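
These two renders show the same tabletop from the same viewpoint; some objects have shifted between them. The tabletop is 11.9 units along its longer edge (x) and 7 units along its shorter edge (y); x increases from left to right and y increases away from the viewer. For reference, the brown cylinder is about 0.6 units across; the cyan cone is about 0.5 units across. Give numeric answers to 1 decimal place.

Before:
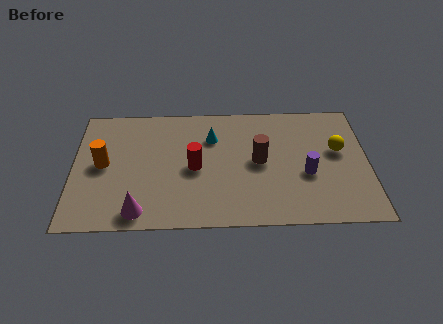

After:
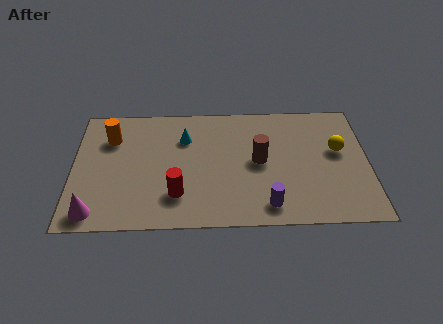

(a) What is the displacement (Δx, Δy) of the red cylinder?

(-0.7, -1.5)

From the two frames, the red cylinder sits at roughly (4.9, 3.3) before and (4.2, 1.8) after.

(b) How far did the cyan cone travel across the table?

1.1

The cyan cone was near (5.6, 5.0) before and (4.5, 5.0) after, so it travelled √(1.1² + 0.0²) ≈ 1.1 units.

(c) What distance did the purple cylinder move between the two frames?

2.3

The purple cylinder was near (9.4, 2.8) before and (7.8, 1.1) after, so it travelled √(1.6² + 1.7²) ≈ 2.3 units.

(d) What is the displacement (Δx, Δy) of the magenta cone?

(-1.8, 0.0)

From the two frames, the magenta cone sits at roughly (2.7, 0.9) before and (0.9, 0.9) after.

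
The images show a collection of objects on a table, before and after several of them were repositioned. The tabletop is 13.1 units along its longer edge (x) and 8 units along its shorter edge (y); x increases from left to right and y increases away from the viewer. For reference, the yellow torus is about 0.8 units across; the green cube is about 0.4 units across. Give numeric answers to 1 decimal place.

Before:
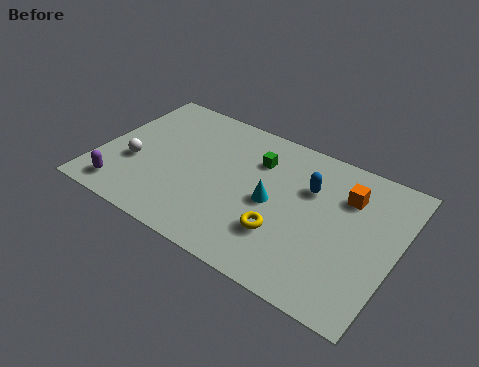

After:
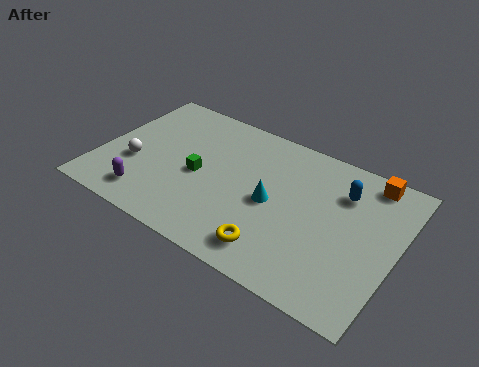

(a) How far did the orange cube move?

1.5

From (10.7, 5.8) to (11.5, 7.1), the orange cube covered √(0.8² + 1.3²) ≈ 1.5 units.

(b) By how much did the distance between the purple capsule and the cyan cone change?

-1.1

The distance was about 6.8 in the first image and 5.7 in the second, so they moved 1.1 units closer together.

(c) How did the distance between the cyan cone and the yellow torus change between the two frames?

+0.9

They were about 1.6 units apart before and 2.5 after — 0.9 units further apart.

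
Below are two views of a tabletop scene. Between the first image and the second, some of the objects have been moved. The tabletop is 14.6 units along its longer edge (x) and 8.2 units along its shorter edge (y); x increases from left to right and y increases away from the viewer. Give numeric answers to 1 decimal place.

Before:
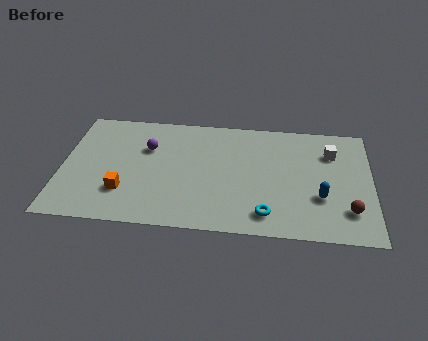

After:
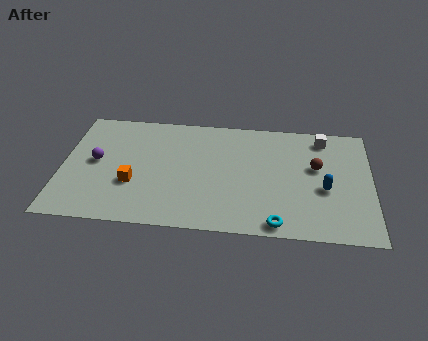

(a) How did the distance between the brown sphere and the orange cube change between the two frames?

-1.7

They were about 10.5 units apart before and 8.8 after — 1.7 units closer together.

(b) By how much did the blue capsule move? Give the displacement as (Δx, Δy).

(0.2, 0.6)

From the two frames, the blue capsule sits at roughly (12.2, 2.8) before and (12.4, 3.4) after.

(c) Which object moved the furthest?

the brown sphere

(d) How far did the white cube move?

1.1

From (12.7, 6.0) to (12.3, 7.0), the white cube covered √(0.4² + 1.0²) ≈ 1.1 units.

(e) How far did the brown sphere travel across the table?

3.3

The brown sphere was near (13.5, 2.0) before and (12.0, 4.9) after, so it travelled √(1.5² + 2.9²) ≈ 3.3 units.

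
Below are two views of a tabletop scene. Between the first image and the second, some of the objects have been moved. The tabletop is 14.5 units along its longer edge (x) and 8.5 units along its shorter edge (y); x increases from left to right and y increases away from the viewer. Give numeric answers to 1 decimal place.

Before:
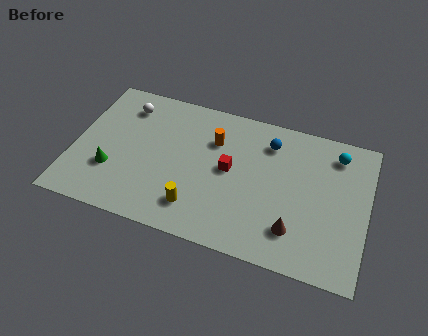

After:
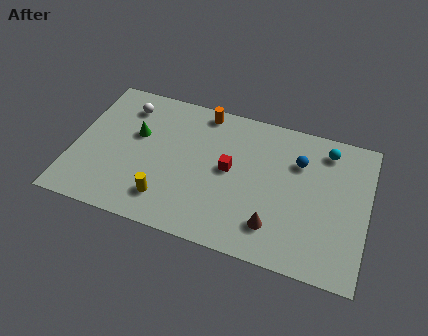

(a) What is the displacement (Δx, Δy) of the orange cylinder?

(-0.7, 1.6)

From the two frames, the orange cylinder sits at roughly (6.8, 6.0) before and (6.1, 7.6) after.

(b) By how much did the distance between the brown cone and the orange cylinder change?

+1.1

The distance was about 5.9 in the first image and 7.0 in the second, so they moved 1.1 units further apart.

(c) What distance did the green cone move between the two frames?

2.7

From (2.0, 2.7) to (3.0, 5.2), the green cone covered √(1.0² + 2.5²) ≈ 2.7 units.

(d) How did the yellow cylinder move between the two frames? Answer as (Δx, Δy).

(-1.5, 0.0)

The yellow cylinder started near (6.3, 1.8) and ended near (4.8, 1.8).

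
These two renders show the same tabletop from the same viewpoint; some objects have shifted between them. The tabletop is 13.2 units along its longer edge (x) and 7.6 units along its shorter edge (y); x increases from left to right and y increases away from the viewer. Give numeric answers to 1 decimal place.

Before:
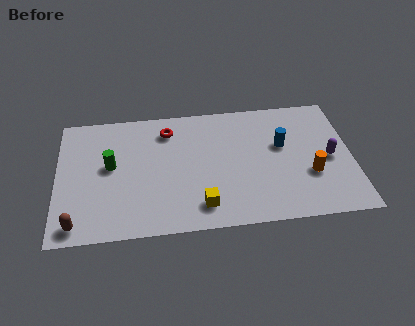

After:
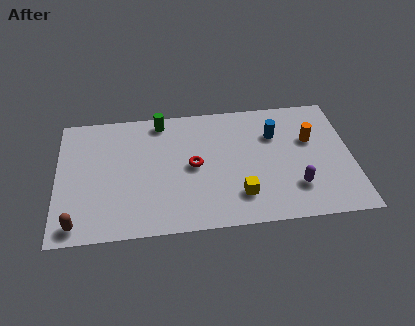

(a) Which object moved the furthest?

the green cylinder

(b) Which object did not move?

the brown capsule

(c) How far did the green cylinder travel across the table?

3.4

The green cylinder moved from about (2.4, 4.2) to (4.7, 6.7), a distance of √(2.3² + 2.5²) ≈ 3.4.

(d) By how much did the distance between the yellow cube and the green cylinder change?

+1.1

Before: roughly 4.9 units apart; after: 6.0. That's 1.1 units further apart.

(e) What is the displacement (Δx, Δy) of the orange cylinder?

(0.1, 2.1)

From the two frames, the orange cylinder sits at roughly (11.3, 2.7) before and (11.4, 4.8) after.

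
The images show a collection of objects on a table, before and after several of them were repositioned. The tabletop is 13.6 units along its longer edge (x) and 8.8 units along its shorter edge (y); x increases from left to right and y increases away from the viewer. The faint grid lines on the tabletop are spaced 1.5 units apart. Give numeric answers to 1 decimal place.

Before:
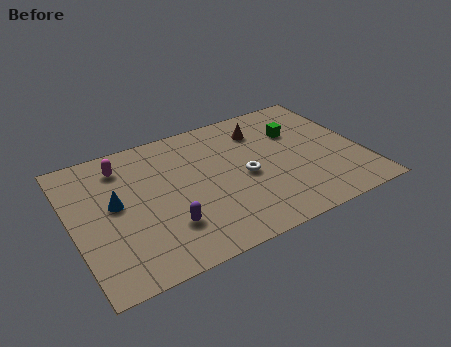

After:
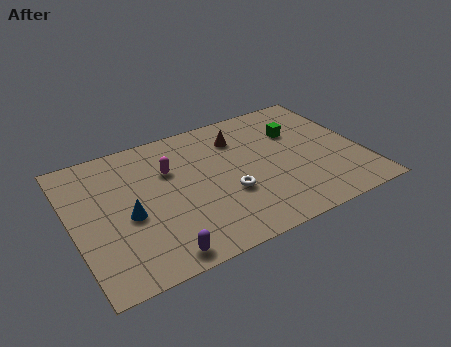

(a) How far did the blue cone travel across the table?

1.1

The blue cone moved from about (2.0, 4.8) to (2.5, 3.8), a distance of √(0.5² + 1.0²) ≈ 1.1.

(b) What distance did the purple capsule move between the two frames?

1.6

The purple capsule was near (4.1, 2.4) before and (3.5, 0.9) after, so it travelled √(0.6² + 1.5²) ≈ 1.6 units.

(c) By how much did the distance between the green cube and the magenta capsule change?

-2.2

They were about 8.3 units apart before and 6.1 after — 2.2 units closer together.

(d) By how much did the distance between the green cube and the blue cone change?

-0.3

The distance was about 8.9 in the first image and 8.6 in the second, so they moved 0.3 units closer together.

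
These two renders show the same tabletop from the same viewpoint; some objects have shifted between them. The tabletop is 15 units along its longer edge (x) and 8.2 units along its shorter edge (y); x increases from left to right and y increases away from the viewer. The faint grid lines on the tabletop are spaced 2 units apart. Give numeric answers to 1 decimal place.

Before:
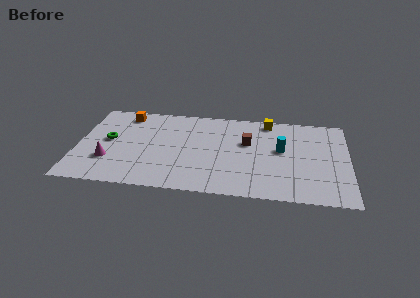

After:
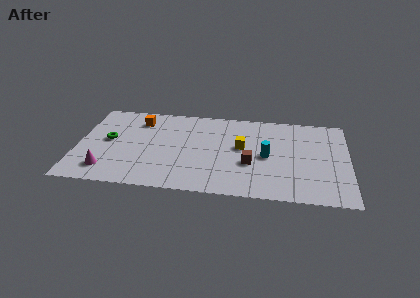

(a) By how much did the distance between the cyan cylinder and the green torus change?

-0.8

Before: roughly 9.6 units apart; after: 8.8. That's 0.8 units closer together.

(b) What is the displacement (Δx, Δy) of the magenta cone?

(-0.1, -0.9)

The magenta cone was at about (1.8, 2.5) and moved to about (1.7, 1.6).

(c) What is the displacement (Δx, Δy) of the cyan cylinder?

(-0.8, -0.7)

The cyan cylinder started near (11.3, 4.6) and ended near (10.5, 3.9).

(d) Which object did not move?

the green torus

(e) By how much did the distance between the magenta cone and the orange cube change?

+0.6

They were about 4.6 units apart before and 5.2 after — 0.6 units further apart.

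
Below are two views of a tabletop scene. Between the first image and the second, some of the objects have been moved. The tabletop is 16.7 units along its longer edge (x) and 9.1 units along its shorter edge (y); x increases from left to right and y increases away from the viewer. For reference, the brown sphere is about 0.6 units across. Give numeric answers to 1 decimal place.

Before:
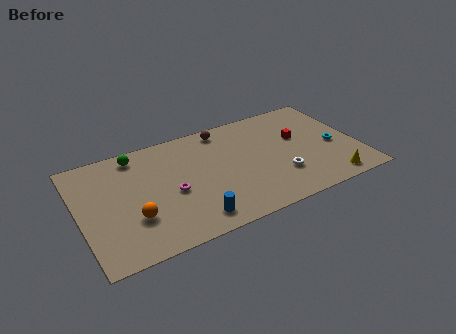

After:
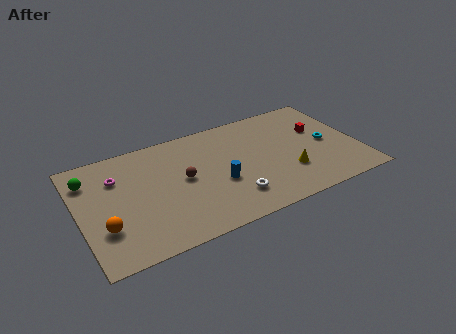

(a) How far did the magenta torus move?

3.9

From (5.4, 4.0) to (2.4, 6.5), the magenta torus covered √(3.0² + 2.5²) ≈ 3.9 units.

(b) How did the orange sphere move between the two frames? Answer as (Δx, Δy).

(-1.7, -0.1)

The orange sphere was at about (3.0, 2.9) and moved to about (1.3, 2.8).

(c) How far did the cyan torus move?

0.6

The cyan torus moved from about (15.3, 4.0) to (14.9, 4.4), a distance of √(0.4² + 0.4²) ≈ 0.6.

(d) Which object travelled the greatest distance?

the brown sphere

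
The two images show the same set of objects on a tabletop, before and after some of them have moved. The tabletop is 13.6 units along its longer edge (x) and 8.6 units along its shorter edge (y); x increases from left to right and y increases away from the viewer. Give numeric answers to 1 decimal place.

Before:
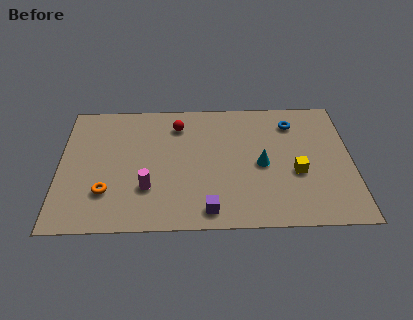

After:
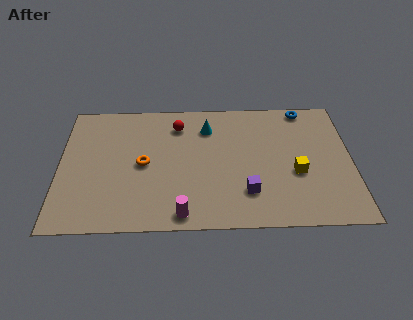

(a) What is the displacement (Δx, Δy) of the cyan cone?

(-2.5, 2.6)

The cyan cone was at about (9.4, 4.0) and moved to about (6.9, 6.6).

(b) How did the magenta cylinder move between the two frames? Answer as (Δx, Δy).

(1.6, -1.7)

The magenta cylinder started near (4.1, 2.6) and ended near (5.7, 0.9).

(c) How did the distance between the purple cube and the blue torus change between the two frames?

-0.7

They were about 7.0 units apart before and 6.3 after — 0.7 units closer together.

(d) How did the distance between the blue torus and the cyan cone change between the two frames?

+1.6

Before: roughly 3.2 units apart; after: 4.8. That's 1.6 units further apart.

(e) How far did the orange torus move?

2.5

The orange torus was near (2.2, 2.4) before and (3.9, 4.2) after, so it travelled √(1.7² + 1.8²) ≈ 2.5 units.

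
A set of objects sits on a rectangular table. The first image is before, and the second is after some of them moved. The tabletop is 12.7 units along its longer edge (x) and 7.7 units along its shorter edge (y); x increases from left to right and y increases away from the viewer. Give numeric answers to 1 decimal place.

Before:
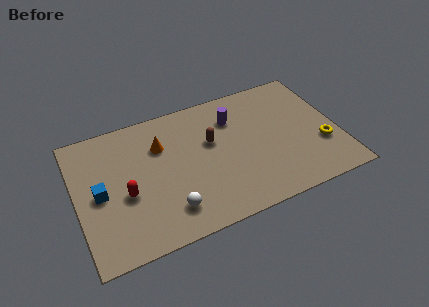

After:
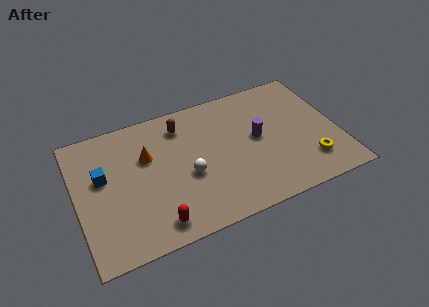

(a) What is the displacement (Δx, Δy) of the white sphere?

(1.1, 1.6)

The white sphere was at about (4.2, 1.6) and moved to about (5.3, 3.2).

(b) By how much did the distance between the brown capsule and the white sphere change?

-0.9

They were about 3.9 units apart before and 3.0 after — 0.9 units closer together.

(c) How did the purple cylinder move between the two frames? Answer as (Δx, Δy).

(1.0, -1.6)

The purple cylinder was at about (7.8, 5.7) and moved to about (8.8, 4.1).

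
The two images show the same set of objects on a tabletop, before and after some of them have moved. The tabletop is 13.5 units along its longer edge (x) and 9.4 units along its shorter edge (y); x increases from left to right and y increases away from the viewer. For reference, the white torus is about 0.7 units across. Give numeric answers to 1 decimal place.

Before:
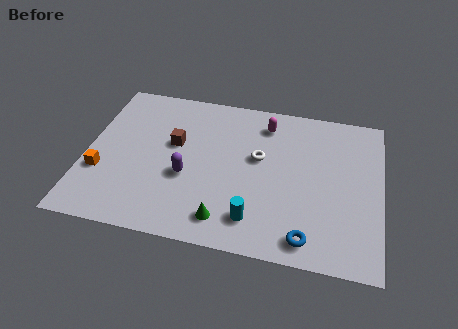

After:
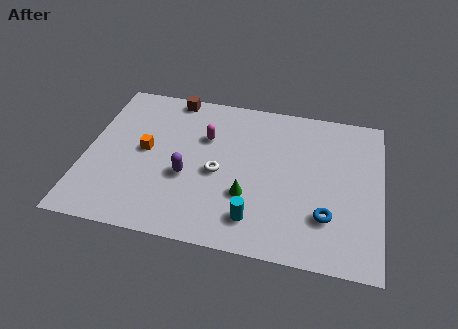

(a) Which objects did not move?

the cyan cylinder and the purple capsule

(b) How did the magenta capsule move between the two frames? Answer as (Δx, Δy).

(-2.7, -1.4)

The magenta capsule was at about (8.1, 7.7) and moved to about (5.4, 6.3).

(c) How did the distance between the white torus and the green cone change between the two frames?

-2.4

Before: roughly 4.2 units apart; after: 1.8. That's 2.4 units closer together.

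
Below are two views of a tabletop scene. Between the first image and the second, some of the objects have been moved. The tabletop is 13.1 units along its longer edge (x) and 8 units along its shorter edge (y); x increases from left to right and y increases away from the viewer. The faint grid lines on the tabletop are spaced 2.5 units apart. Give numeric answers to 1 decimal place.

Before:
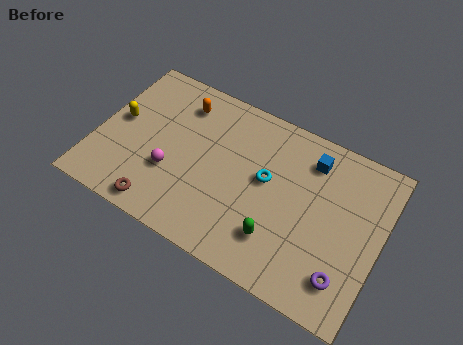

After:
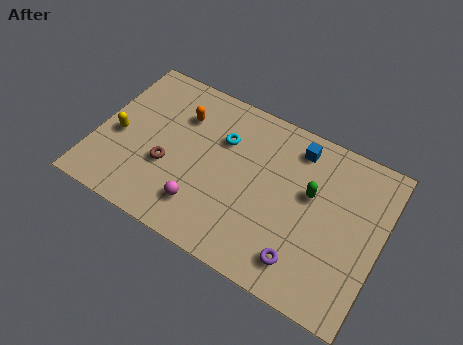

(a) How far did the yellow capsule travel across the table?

0.8

From (0.9, 4.3) to (1.0, 3.5), the yellow capsule covered √(0.1² + 0.8²) ≈ 0.8 units.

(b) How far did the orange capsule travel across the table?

0.6

The orange capsule was near (3.5, 6.4) before and (3.6, 5.8) after, so it travelled √(0.1² + 0.6²) ≈ 0.6 units.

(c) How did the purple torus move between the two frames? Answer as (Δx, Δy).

(-1.9, -0.2)

The purple torus started near (11.8, 1.7) and ended near (9.9, 1.5).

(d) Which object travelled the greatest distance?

the green capsule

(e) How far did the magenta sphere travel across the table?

1.9

From (3.6, 2.8) to (5.2, 1.8), the magenta sphere covered √(1.6² + 1.0²) ≈ 1.9 units.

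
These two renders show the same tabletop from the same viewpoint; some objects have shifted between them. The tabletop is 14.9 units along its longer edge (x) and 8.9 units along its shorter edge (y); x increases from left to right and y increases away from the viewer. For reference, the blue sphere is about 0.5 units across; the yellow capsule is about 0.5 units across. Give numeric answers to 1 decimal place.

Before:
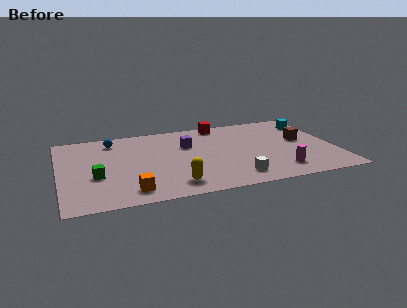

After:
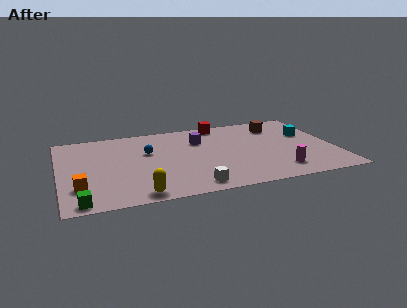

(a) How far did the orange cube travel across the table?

2.8

From (3.6, 1.4) to (1.0, 2.4), the orange cube covered √(2.6² + 1.0²) ≈ 2.8 units.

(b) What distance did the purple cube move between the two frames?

0.8

From (7.0, 5.9) to (7.7, 6.3), the purple cube covered √(0.7² + 0.4²) ≈ 0.8 units.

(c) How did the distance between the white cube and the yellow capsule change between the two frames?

-0.4

The distance was about 3.3 in the first image and 2.9 in the second, so they moved 0.4 units closer together.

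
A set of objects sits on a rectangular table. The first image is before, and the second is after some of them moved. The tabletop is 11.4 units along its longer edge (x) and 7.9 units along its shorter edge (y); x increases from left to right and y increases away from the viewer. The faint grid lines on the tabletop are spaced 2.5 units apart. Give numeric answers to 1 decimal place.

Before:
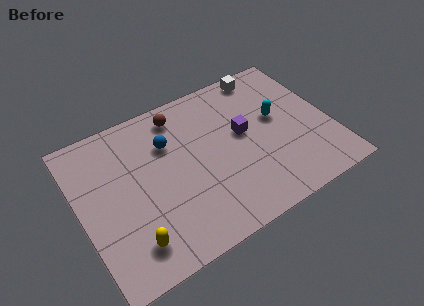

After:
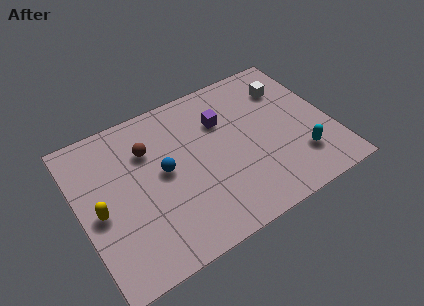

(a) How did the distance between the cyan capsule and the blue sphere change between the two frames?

+1.3

The distance was about 5.0 in the first image and 6.3 in the second, so they moved 1.3 units further apart.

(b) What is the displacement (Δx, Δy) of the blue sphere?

(-0.4, -1.3)

The blue sphere started near (4.2, 5.5) and ended near (3.8, 4.2).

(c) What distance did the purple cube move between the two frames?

1.4

From (7.5, 4.4) to (6.7, 5.5), the purple cube covered √(0.8² + 1.1²) ≈ 1.4 units.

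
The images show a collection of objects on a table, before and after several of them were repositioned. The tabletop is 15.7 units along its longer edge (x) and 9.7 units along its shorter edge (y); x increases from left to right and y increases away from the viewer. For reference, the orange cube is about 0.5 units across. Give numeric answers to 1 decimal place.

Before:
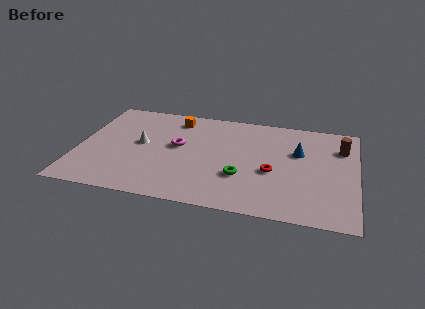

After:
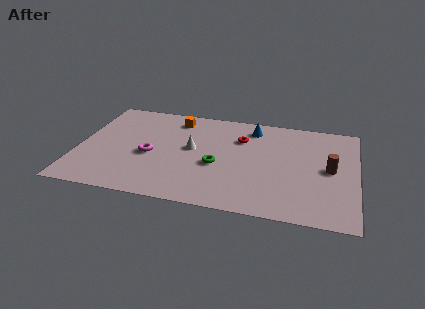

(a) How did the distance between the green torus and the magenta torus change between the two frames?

-0.5

They were about 4.3 units apart before and 3.8 after — 0.5 units closer together.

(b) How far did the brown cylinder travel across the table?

2.3

The brown cylinder was near (14.8, 7.1) before and (14.2, 4.9) after, so it travelled √(0.6² + 2.2²) ≈ 2.3 units.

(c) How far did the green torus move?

1.6

The green torus moved from about (9.3, 3.2) to (7.9, 4.0), a distance of √(1.4² + 0.8²) ≈ 1.6.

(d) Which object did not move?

the orange cube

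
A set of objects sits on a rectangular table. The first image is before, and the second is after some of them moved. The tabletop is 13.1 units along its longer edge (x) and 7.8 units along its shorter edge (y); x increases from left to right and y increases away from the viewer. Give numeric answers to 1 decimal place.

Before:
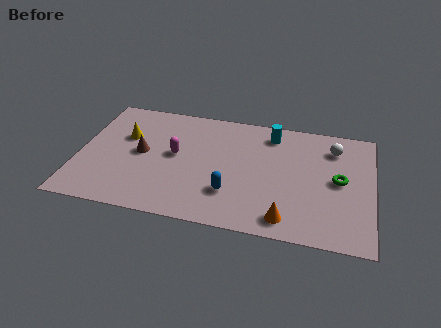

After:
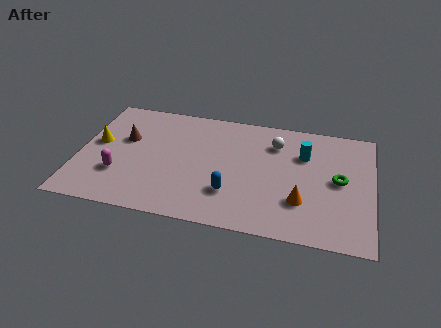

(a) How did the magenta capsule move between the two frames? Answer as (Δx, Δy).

(-2.4, -1.8)

The magenta capsule started near (4.3, 4.2) and ended near (1.9, 2.4).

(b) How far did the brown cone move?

1.1

The brown cone was near (2.8, 4.0) before and (2.0, 4.8) after, so it travelled √(0.8² + 0.8²) ≈ 1.1 units.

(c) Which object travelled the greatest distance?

the magenta capsule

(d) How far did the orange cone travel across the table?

1.3

The orange cone was near (9.4, 1.1) before and (10.0, 2.3) after, so it travelled √(0.6² + 1.2²) ≈ 1.3 units.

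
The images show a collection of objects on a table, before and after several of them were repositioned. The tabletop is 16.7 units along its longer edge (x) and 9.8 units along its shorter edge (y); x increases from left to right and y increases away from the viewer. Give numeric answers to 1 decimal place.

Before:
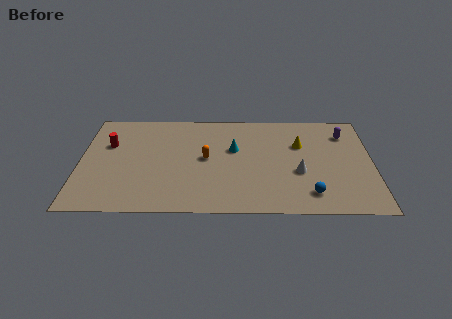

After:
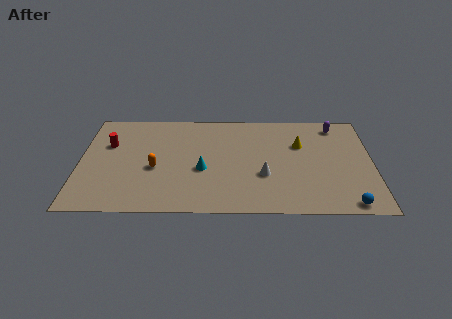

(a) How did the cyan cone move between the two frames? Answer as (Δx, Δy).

(-1.8, -2.0)

The cyan cone started near (8.8, 6.0) and ended near (7.0, 4.0).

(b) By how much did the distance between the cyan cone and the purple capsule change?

+2.3

Before: roughly 6.6 units apart; after: 8.9. That's 2.3 units further apart.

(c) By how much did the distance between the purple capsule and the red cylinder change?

-0.4

The distance was about 13.7 in the first image and 13.3 in the second, so they moved 0.4 units closer together.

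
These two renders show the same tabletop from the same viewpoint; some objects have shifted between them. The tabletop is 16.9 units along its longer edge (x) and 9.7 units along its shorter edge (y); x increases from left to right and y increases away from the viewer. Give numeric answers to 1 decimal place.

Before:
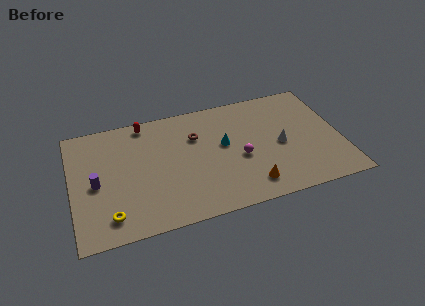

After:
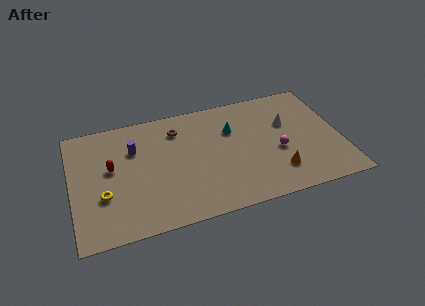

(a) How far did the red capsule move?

3.9

From (4.8, 8.7) to (2.5, 5.5), the red capsule covered √(2.3² + 3.2²) ≈ 3.9 units.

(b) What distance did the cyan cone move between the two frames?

1.3

The cyan cone moved from about (9.6, 5.5) to (10.2, 6.6), a distance of √(0.6² + 1.1²) ≈ 1.3.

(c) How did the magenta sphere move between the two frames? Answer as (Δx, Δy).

(2.4, -0.1)

The magenta sphere started near (10.5, 4.1) and ended near (12.9, 4.0).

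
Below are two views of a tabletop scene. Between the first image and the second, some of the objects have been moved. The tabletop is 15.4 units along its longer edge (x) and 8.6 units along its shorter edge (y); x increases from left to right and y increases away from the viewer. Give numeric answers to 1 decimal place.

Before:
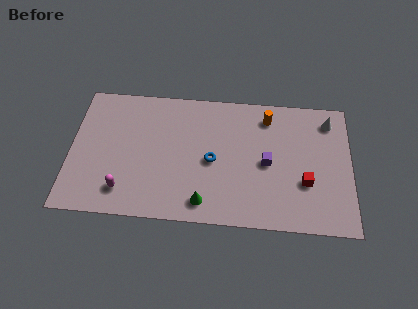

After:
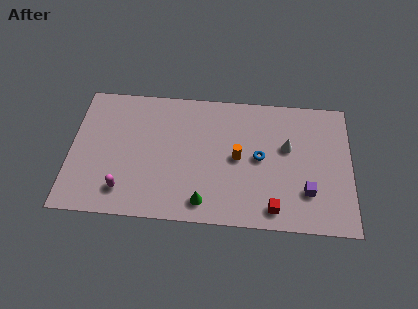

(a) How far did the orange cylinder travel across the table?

3.2

The orange cylinder moved from about (10.8, 7.1) to (9.2, 4.3), a distance of √(1.6² + 2.8²) ≈ 3.2.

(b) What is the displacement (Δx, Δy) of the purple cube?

(2.2, -1.7)

The purple cube was at about (10.8, 4.1) and moved to about (13.0, 2.4).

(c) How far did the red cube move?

2.5

The red cube was near (12.9, 3.0) before and (11.2, 1.2) after, so it travelled √(1.7² + 1.8²) ≈ 2.5 units.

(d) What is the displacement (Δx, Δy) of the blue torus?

(2.6, 0.4)

From the two frames, the blue torus sits at roughly (7.8, 4.0) before and (10.4, 4.4) after.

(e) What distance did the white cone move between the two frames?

3.0

The white cone moved from about (14.2, 7.1) to (11.9, 5.2), a distance of √(2.3² + 1.9²) ≈ 3.0.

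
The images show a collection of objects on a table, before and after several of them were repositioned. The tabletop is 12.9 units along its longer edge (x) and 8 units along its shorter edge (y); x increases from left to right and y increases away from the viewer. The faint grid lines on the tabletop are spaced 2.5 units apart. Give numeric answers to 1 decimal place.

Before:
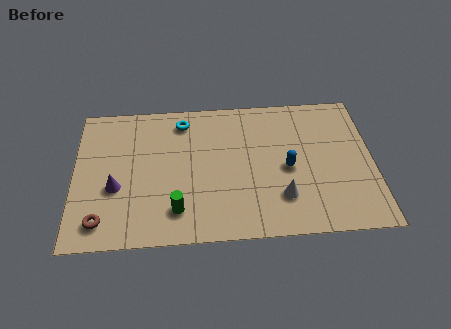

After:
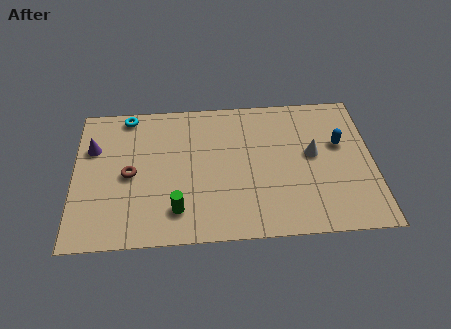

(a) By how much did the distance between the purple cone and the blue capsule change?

+3.3

Before: roughly 7.4 units apart; after: 10.7. That's 3.3 units further apart.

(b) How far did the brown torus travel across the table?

2.8

The brown torus was near (1.2, 1.3) before and (2.4, 3.8) after, so it travelled √(1.2² + 2.5²) ≈ 2.8 units.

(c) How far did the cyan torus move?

2.5

From (4.7, 6.7) to (2.3, 7.2), the cyan torus covered √(2.4² + 0.5²) ≈ 2.5 units.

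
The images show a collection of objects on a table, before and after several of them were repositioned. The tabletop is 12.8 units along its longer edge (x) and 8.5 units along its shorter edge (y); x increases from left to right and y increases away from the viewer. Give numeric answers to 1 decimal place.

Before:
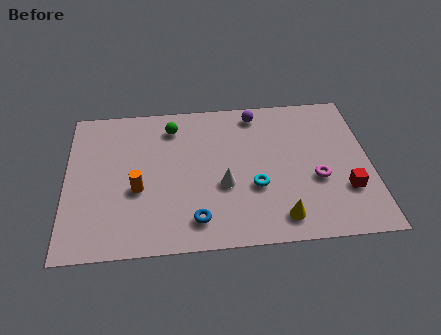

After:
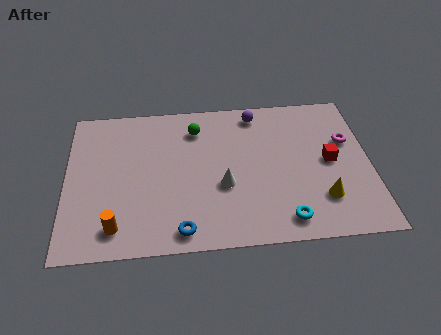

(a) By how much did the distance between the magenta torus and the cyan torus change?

+2.4

Before: roughly 2.6 units apart; after: 5.0. That's 2.4 units further apart.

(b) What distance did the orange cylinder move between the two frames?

2.2

The orange cylinder was near (3.0, 3.4) before and (2.1, 1.4) after, so it travelled √(0.9² + 2.0²) ≈ 2.2 units.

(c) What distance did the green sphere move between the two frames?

1.0

The green sphere was near (4.5, 6.9) before and (5.5, 6.7) after, so it travelled √(1.0² + 0.2²) ≈ 1.0 units.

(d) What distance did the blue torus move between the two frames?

0.8

The blue torus was near (5.4, 1.5) before and (4.8, 1.0) after, so it travelled √(0.6² + 0.5²) ≈ 0.8 units.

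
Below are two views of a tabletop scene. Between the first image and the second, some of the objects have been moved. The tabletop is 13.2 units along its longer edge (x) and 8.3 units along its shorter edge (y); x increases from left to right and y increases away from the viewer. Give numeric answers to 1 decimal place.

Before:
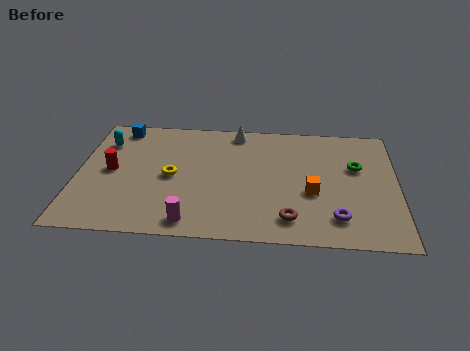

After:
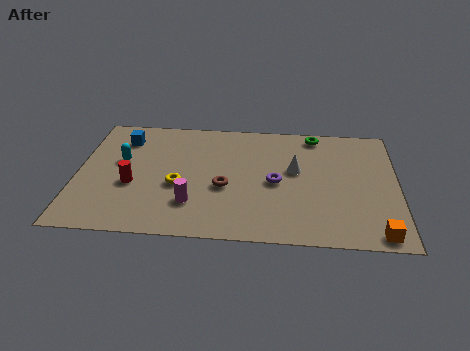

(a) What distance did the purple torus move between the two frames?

3.3

From (10.7, 1.7) to (8.2, 3.9), the purple torus covered √(2.5² + 2.2²) ≈ 3.3 units.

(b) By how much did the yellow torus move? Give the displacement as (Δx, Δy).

(0.3, -0.6)

From the two frames, the yellow torus sits at roughly (3.9, 4.0) before and (4.2, 3.4) after.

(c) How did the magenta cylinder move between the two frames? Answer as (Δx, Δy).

(0.0, 1.2)

The magenta cylinder started near (4.8, 1.0) and ended near (4.8, 2.2).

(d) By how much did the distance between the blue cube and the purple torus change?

-3.8

Before: roughly 10.7 units apart; after: 6.9. That's 3.8 units closer together.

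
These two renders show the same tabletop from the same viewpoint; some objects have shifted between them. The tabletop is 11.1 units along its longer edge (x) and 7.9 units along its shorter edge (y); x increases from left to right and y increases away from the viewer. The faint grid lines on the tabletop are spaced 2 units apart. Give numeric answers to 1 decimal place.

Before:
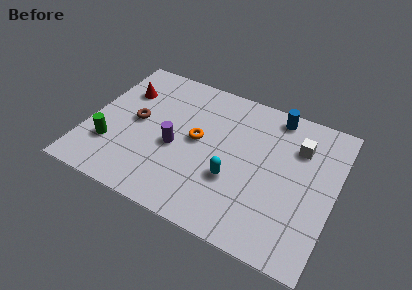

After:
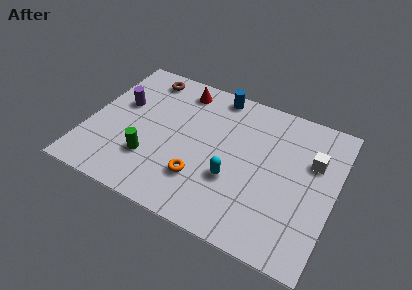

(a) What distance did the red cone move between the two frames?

2.7

The red cone was near (1.3, 5.6) before and (3.8, 6.7) after, so it travelled √(2.5² + 1.1²) ≈ 2.7 units.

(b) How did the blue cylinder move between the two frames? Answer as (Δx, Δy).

(-2.7, 0.1)

The blue cylinder started near (8.1, 7.0) and ended near (5.4, 7.1).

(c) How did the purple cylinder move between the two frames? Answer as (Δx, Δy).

(-2.7, 1.4)

From the two frames, the purple cylinder sits at roughly (4.0, 3.4) before and (1.3, 4.8) after.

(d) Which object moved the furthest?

the purple cylinder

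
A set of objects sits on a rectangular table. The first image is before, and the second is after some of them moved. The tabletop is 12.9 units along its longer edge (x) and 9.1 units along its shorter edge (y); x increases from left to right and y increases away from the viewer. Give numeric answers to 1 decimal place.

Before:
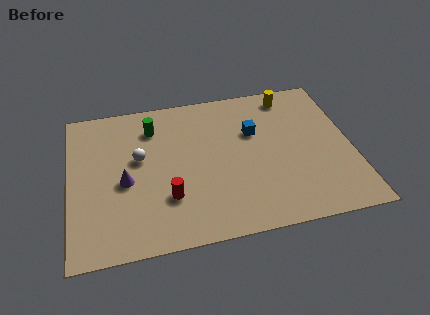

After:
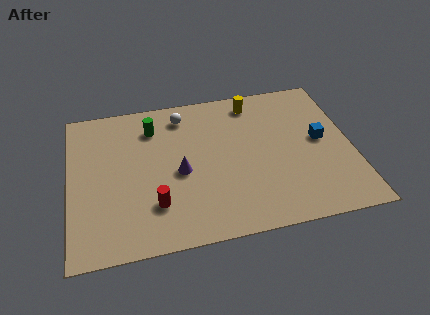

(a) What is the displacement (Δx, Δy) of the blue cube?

(3.0, -1.1)

The blue cube started near (8.5, 5.9) and ended near (11.5, 4.8).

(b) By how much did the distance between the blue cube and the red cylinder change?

+2.9

They were about 5.2 units apart before and 8.1 after — 2.9 units further apart.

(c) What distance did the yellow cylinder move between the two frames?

1.7

From (10.3, 7.9) to (8.6, 7.8), the yellow cylinder covered √(1.7² + 0.1²) ≈ 1.7 units.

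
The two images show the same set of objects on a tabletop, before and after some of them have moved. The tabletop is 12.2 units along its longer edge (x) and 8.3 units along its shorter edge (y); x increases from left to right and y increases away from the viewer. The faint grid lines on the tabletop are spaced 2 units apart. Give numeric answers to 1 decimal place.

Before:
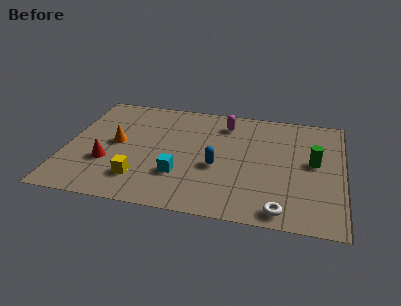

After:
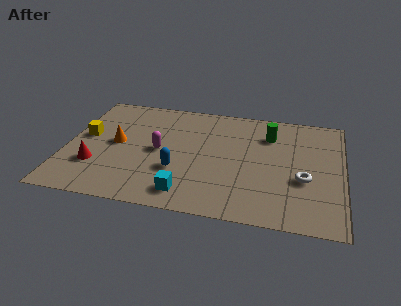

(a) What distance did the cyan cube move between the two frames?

1.3

From (5.1, 2.5) to (5.5, 1.3), the cyan cube covered √(0.4² + 1.2²) ≈ 1.3 units.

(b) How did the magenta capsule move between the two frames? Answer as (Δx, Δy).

(-2.8, -2.6)

From the two frames, the magenta capsule sits at roughly (6.9, 6.7) before and (4.1, 4.1) after.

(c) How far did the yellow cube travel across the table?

3.7

The yellow cube was near (3.4, 1.9) before and (0.8, 4.6) after, so it travelled √(2.6² + 2.7²) ≈ 3.7 units.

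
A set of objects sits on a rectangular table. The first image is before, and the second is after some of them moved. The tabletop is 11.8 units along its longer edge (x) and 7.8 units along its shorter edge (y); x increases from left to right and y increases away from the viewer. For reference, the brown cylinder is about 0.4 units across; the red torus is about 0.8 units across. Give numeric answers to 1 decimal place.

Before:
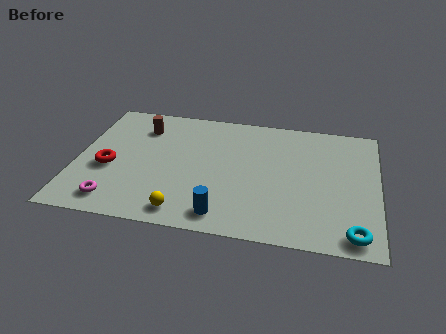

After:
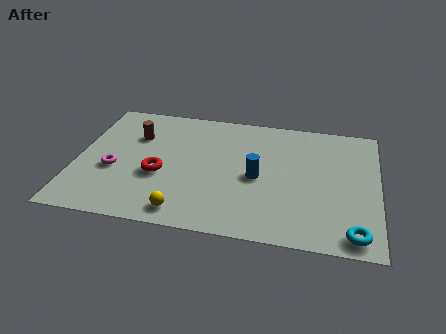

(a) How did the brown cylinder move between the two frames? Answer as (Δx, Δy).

(-0.2, -0.6)

The brown cylinder was at about (2.4, 6.0) and moved to about (2.2, 5.4).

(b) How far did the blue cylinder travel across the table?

2.8

From (5.9, 1.1) to (7.1, 3.6), the blue cylinder covered √(1.2² + 2.5²) ≈ 2.8 units.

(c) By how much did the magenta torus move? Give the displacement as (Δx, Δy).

(-0.2, 1.9)

The magenta torus was at about (1.7, 1.2) and moved to about (1.5, 3.1).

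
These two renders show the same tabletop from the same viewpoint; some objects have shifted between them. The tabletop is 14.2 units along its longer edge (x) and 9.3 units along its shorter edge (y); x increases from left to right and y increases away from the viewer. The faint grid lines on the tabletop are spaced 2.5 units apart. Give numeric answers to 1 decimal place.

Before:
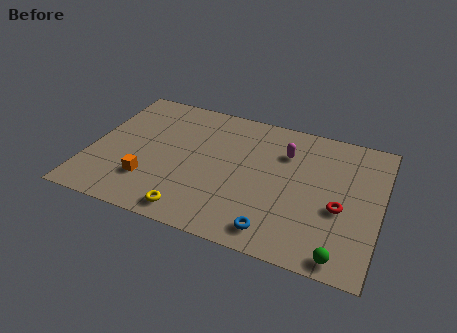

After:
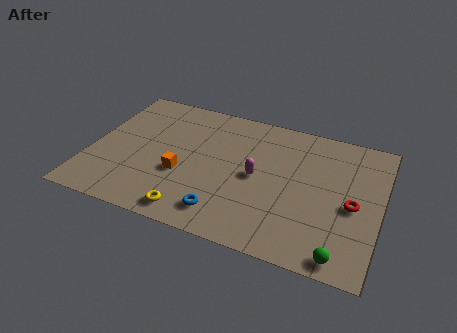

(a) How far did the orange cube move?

1.8

The orange cube moved from about (3.1, 2.5) to (4.6, 3.5), a distance of √(1.5² + 1.0²) ≈ 1.8.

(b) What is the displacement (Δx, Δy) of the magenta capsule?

(-1.2, -2.1)

The magenta capsule was at about (9.4, 6.7) and moved to about (8.2, 4.6).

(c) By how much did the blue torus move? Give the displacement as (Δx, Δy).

(-2.5, 0.3)

The blue torus was at about (9.4, 1.3) and moved to about (6.9, 1.6).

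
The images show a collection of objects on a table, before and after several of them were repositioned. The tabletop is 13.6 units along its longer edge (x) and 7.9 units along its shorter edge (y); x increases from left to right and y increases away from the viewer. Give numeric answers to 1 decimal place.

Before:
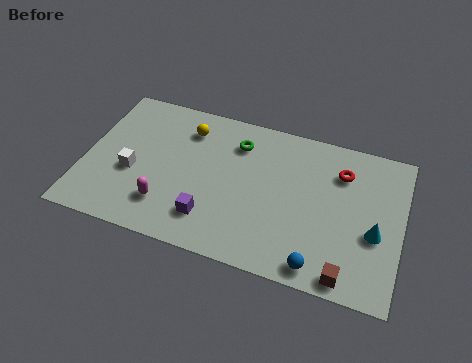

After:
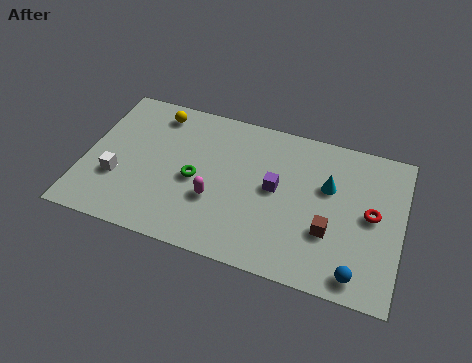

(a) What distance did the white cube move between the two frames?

0.8

From (2.1, 3.2) to (1.5, 2.7), the white cube covered √(0.6² + 0.5²) ≈ 0.8 units.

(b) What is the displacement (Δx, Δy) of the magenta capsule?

(2.0, 0.9)

The magenta capsule was at about (3.7, 1.9) and moved to about (5.7, 2.8).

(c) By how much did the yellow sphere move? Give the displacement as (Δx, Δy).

(-1.4, 0.5)

The yellow sphere started near (4.2, 6.2) and ended near (2.8, 6.7).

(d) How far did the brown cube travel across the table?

2.1

From (11.5, 0.8) to (10.6, 2.7), the brown cube covered √(0.9² + 1.9²) ≈ 2.1 units.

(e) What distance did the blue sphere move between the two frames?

1.6

The blue sphere moved from about (10.3, 0.9) to (11.9, 1.0), a distance of √(1.6² + 0.1²) ≈ 1.6.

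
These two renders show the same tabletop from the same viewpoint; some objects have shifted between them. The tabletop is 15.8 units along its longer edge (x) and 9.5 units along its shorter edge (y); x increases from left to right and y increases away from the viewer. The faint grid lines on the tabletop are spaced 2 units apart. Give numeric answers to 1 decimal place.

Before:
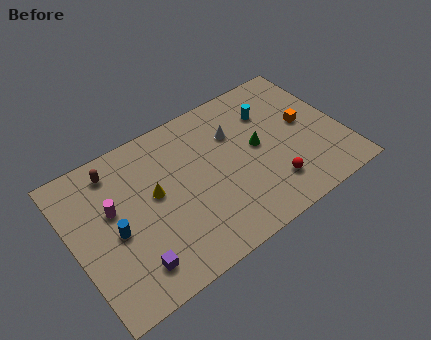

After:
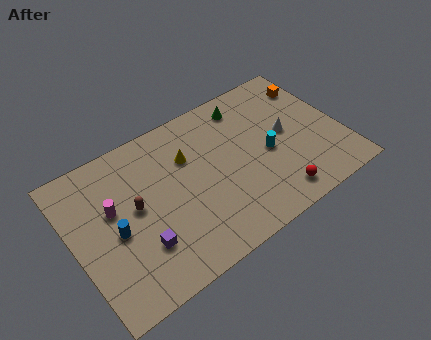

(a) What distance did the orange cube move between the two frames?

2.5

From (13.8, 5.1) to (14.8, 7.4), the orange cube covered √(1.0² + 2.3²) ≈ 2.5 units.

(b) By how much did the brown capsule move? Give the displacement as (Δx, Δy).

(0.7, -2.9)

From the two frames, the brown capsule sits at roughly (2.9, 8.0) before and (3.6, 5.1) after.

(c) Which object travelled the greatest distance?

the white cone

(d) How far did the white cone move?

3.3

The white cone moved from about (9.8, 6.6) to (12.7, 5.0), a distance of √(2.9² + 1.6²) ≈ 3.3.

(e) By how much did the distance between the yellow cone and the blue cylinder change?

+2.5

Before: roughly 2.7 units apart; after: 5.2. That's 2.5 units further apart.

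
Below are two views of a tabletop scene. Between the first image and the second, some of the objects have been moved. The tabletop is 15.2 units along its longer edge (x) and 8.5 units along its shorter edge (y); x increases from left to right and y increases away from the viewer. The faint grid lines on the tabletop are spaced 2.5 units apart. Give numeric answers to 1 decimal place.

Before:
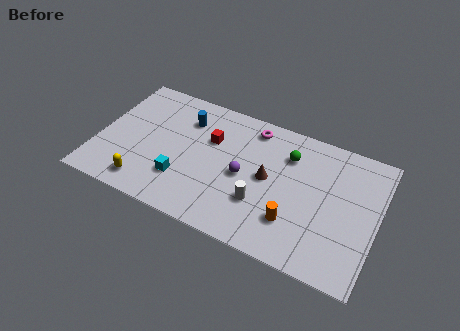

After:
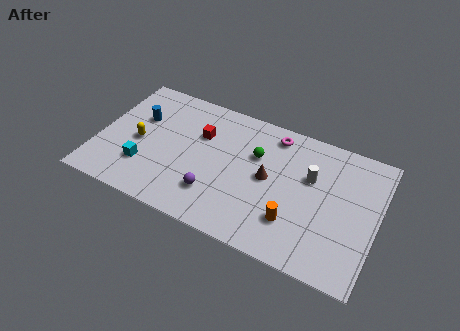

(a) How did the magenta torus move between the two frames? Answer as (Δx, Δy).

(1.2, 0.0)

The magenta torus started near (8.1, 7.3) and ended near (9.3, 7.3).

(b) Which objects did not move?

the brown cone and the orange cylinder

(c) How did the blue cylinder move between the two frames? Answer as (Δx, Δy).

(-2.5, -0.9)

The blue cylinder was at about (4.5, 6.4) and moved to about (2.0, 5.5).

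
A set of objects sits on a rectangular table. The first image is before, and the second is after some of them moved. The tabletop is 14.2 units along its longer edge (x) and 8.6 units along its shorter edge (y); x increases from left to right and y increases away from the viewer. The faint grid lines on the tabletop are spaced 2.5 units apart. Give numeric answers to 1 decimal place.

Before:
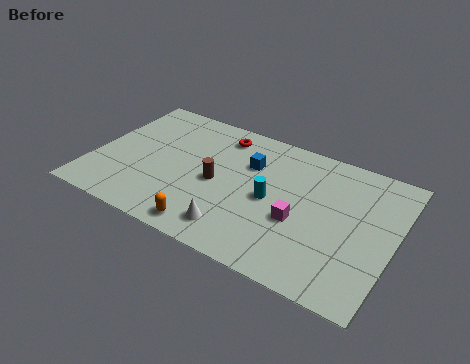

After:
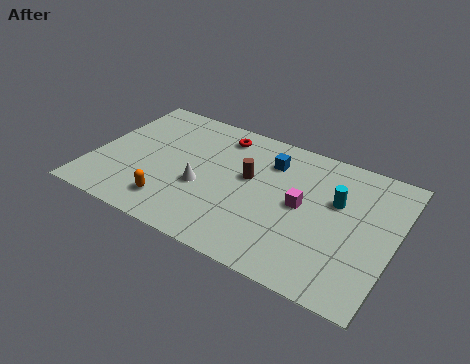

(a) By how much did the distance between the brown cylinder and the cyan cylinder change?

+1.5

The distance was about 2.6 in the first image and 4.1 in the second, so they moved 1.5 units further apart.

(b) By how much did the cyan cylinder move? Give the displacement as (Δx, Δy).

(2.9, 1.3)

The cyan cylinder was at about (8.5, 4.1) and moved to about (11.4, 5.4).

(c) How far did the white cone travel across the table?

2.7

The white cone was near (7.2, 1.5) before and (5.3, 3.4) after, so it travelled √(1.9² + 1.9²) ≈ 2.7 units.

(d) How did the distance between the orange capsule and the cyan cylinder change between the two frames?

+4.2

The distance was about 4.0 in the first image and 8.2 in the second, so they moved 4.2 units further apart.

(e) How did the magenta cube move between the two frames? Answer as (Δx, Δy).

(0.0, 1.0)

The magenta cube started near (9.9, 3.4) and ended near (9.9, 4.4).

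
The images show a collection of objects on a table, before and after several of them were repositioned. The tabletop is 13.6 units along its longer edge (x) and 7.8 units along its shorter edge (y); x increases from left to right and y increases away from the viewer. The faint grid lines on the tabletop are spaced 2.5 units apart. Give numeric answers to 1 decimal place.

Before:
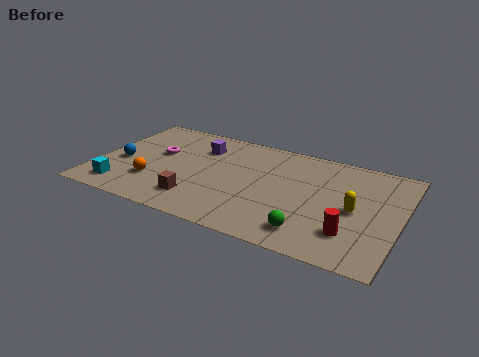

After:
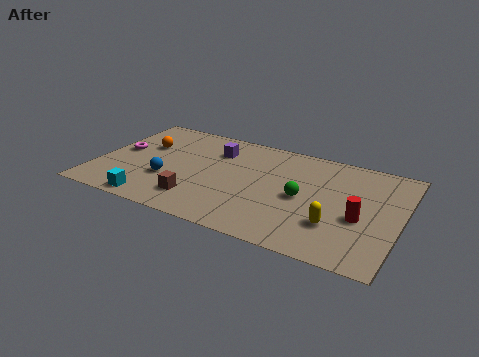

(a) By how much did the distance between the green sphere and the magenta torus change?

+0.4

They were about 8.0 units apart before and 8.4 after — 0.4 units further apart.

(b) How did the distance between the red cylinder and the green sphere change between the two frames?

+0.8

The distance was about 1.8 in the first image and 2.6 in the second, so they moved 0.8 units further apart.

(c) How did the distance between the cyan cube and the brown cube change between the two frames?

-1.3

The distance was about 3.4 in the first image and 2.1 in the second, so they moved 1.3 units closer together.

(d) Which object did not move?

the brown cube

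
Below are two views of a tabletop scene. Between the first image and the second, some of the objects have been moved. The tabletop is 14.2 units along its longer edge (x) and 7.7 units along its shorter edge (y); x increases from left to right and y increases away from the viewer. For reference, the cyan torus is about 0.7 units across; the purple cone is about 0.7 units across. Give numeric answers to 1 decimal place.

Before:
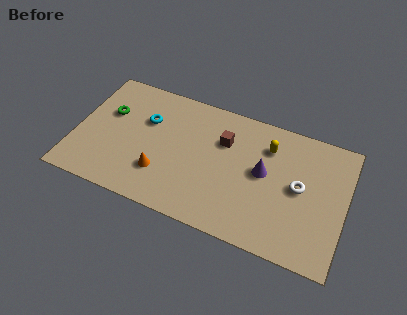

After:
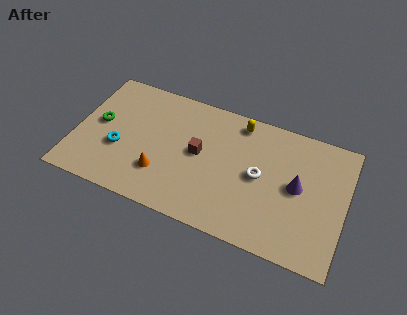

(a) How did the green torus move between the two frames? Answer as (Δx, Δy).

(-0.4, -0.8)

The green torus started near (1.6, 4.9) and ended near (1.2, 4.1).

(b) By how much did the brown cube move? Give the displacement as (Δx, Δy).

(-1.2, -1.2)

The brown cube started near (7.7, 5.3) and ended near (6.5, 4.1).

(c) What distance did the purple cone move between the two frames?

1.8

The purple cone was near (9.9, 4.2) before and (11.7, 4.0) after, so it travelled √(1.8² + 0.2²) ≈ 1.8 units.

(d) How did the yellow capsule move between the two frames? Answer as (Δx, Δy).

(-1.6, 0.9)

From the two frames, the yellow capsule sits at roughly (10.0, 5.8) before and (8.4, 6.7) after.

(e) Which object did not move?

the orange cone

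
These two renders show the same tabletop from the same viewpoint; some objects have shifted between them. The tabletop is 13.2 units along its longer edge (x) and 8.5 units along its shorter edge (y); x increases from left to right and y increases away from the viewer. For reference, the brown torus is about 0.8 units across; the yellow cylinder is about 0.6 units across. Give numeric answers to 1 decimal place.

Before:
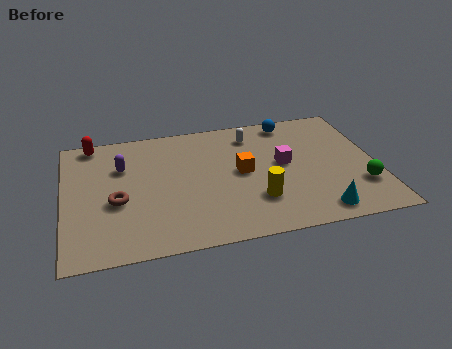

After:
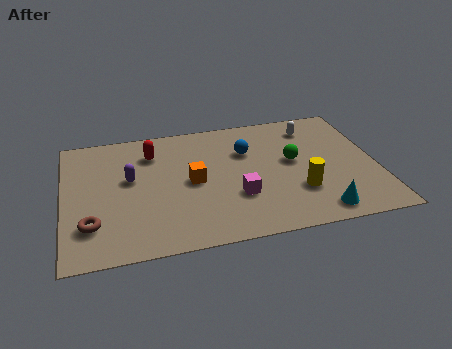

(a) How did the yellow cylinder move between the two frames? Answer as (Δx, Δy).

(1.8, 0.2)

From the two frames, the yellow cylinder sits at roughly (8.0, 2.4) before and (9.8, 2.6) after.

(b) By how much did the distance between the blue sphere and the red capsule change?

-4.4

The distance was about 8.5 in the first image and 4.1 in the second, so they moved 4.4 units closer together.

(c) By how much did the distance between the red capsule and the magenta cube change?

-3.6

They were about 8.6 units apart before and 5.0 after — 3.6 units closer together.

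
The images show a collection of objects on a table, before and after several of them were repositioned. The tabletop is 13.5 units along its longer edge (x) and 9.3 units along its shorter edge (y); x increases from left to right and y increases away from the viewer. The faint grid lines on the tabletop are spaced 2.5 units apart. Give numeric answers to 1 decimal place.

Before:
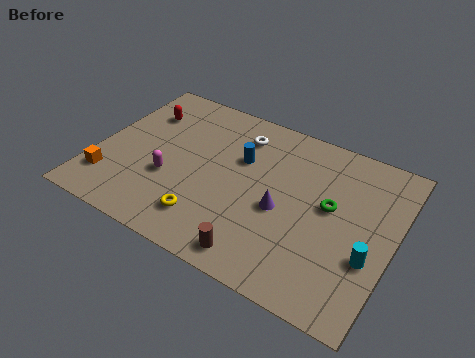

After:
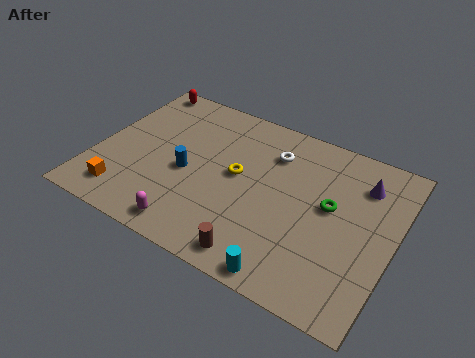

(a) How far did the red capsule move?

1.8

From (1.6, 6.8) to (1.1, 8.5), the red capsule covered √(0.5² + 1.7²) ≈ 1.8 units.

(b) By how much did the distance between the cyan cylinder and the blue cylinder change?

-0.6

The distance was about 6.8 in the first image and 6.2 in the second, so they moved 0.6 units closer together.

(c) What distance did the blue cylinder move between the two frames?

2.9

The blue cylinder moved from about (6.4, 6.0) to (4.2, 4.1), a distance of √(2.2² + 1.9²) ≈ 2.9.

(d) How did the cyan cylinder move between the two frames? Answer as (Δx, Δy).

(-3.2, -2.5)

The cyan cylinder started near (12.6, 3.3) and ended near (9.4, 0.8).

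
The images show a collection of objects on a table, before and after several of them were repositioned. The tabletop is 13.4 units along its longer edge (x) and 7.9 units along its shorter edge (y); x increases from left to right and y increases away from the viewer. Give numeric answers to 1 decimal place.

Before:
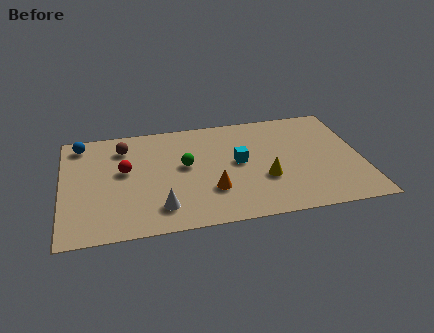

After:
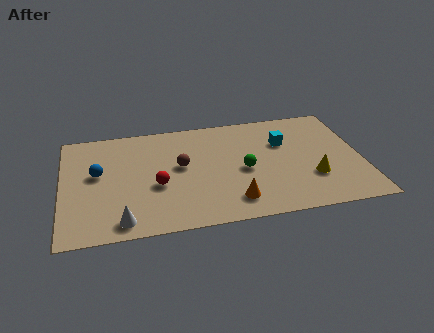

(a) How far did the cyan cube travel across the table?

2.4

The cyan cube was near (7.9, 4.2) before and (10.0, 5.3) after, so it travelled √(2.1² + 1.1²) ≈ 2.4 units.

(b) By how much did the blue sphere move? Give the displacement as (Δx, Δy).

(0.7, -2.3)

From the two frames, the blue sphere sits at roughly (0.9, 6.8) before and (1.6, 4.5) after.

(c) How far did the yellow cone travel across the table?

2.1

From (9.0, 2.8) to (11.1, 2.5), the yellow cone covered √(2.1² + 0.3²) ≈ 2.1 units.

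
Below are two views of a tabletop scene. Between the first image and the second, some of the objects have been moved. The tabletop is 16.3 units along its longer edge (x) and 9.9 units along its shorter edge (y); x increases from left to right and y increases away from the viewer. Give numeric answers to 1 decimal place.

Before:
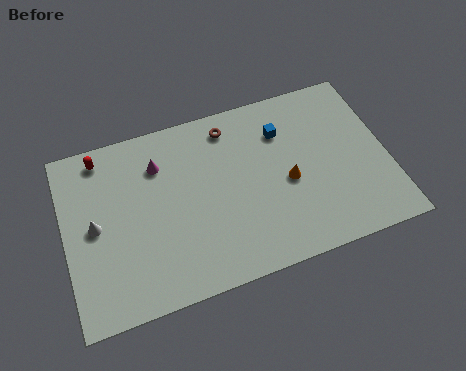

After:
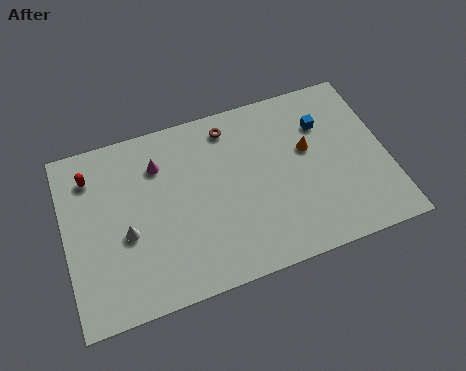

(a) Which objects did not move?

the brown torus and the magenta cone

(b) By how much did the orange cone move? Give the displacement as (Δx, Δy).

(1.2, 1.5)

The orange cone started near (11.2, 4.4) and ended near (12.4, 5.9).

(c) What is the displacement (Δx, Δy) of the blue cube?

(2.1, -0.2)

From the two frames, the blue cube sits at roughly (11.2, 7.3) before and (13.3, 7.1) after.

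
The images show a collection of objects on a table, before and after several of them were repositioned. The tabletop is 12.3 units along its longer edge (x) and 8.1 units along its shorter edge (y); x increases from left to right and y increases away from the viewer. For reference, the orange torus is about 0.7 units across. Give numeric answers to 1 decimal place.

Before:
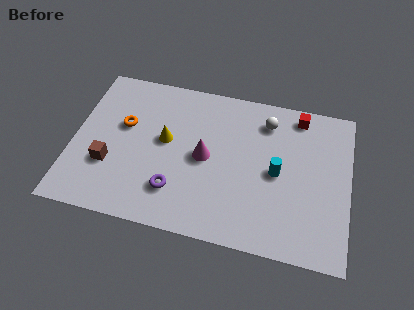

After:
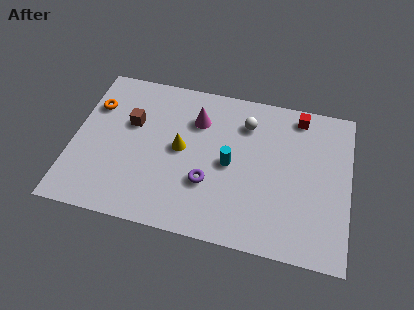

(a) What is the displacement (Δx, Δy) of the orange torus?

(-1.4, 0.8)

The orange torus was at about (2.2, 4.9) and moved to about (0.8, 5.7).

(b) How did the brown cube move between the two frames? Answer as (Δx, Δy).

(0.8, 2.4)

The brown cube was at about (1.7, 2.7) and moved to about (2.5, 5.1).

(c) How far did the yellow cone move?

0.8

The yellow cone was near (4.1, 4.5) before and (4.8, 4.2) after, so it travelled √(0.7² + 0.3²) ≈ 0.8 units.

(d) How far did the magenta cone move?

2.0

The magenta cone moved from about (5.9, 4.0) to (5.4, 5.9), a distance of √(0.5² + 1.9²) ≈ 2.0.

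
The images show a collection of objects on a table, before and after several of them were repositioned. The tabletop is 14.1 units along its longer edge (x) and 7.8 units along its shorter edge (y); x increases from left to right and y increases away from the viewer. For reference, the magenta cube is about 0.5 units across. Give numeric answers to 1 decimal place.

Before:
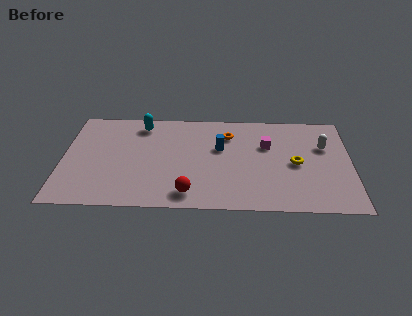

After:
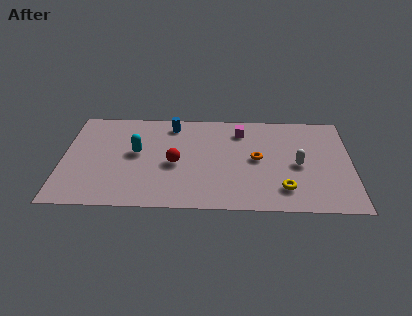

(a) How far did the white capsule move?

2.0

The white capsule was near (12.8, 5.1) before and (11.5, 3.6) after, so it travelled √(1.3² + 1.5²) ≈ 2.0 units.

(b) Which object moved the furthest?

the blue cylinder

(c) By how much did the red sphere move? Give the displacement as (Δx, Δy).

(-0.7, 2.3)

From the two frames, the red sphere sits at roughly (6.2, 1.2) before and (5.5, 3.5) after.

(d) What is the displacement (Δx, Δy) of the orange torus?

(1.4, -1.9)

The orange torus started near (8.1, 5.9) and ended near (9.5, 4.0).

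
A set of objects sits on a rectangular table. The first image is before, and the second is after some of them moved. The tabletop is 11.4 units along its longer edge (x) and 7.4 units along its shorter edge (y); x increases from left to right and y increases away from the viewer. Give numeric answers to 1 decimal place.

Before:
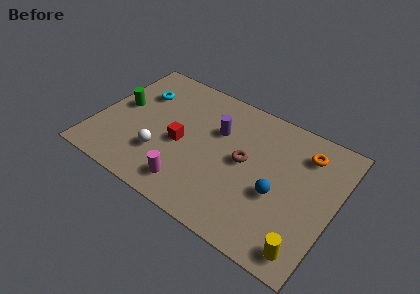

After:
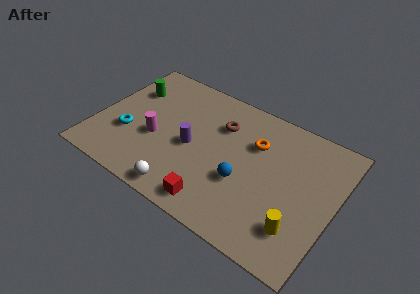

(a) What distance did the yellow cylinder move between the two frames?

0.9

The yellow cylinder was near (10.5, 1.0) before and (10.0, 1.8) after, so it travelled √(0.5² + 0.8²) ≈ 0.9 units.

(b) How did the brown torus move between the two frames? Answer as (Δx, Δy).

(-1.4, 1.4)

From the two frames, the brown torus sits at roughly (7.1, 3.9) before and (5.7, 5.3) after.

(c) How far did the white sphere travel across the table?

2.0

The white sphere moved from about (3.3, 2.2) to (4.7, 0.8), a distance of √(1.4² + 1.4²) ≈ 2.0.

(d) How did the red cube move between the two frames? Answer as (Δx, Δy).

(2.1, -2.3)

The red cube was at about (4.1, 3.3) and moved to about (6.2, 1.0).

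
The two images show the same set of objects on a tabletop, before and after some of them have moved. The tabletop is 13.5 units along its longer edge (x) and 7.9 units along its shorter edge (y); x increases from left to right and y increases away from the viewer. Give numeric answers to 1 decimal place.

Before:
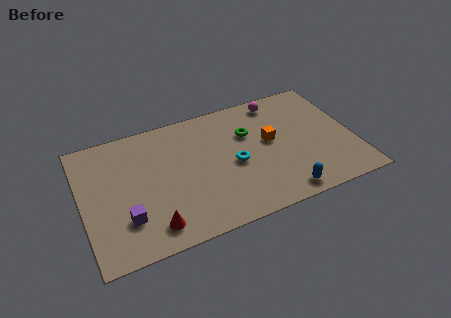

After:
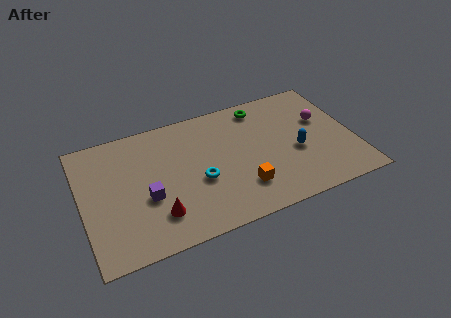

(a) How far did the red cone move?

0.7

From (3.2, 1.3) to (3.5, 1.9), the red cone covered √(0.3² + 0.6²) ≈ 0.7 units.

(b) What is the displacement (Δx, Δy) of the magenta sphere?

(2.0, -2.0)

The magenta sphere was at about (10.1, 6.9) and moved to about (12.1, 4.9).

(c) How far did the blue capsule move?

2.6

The blue capsule moved from about (9.6, 0.9) to (10.6, 3.3), a distance of √(1.0² + 2.4²) ≈ 2.6.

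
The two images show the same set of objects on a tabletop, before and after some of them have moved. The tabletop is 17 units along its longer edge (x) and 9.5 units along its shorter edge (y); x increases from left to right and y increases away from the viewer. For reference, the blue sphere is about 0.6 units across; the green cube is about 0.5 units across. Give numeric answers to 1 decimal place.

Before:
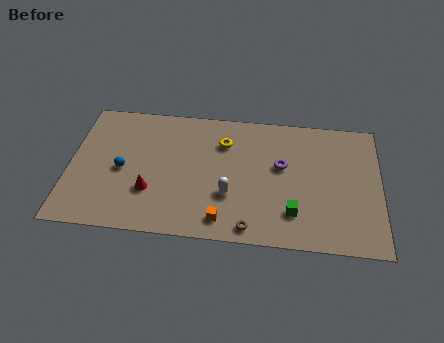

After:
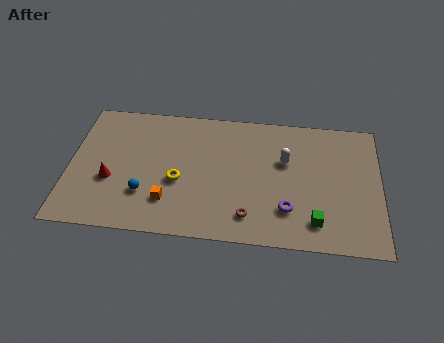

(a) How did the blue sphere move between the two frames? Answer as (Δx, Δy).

(1.3, -1.6)

From the two frames, the blue sphere sits at roughly (2.9, 4.4) before and (4.2, 2.8) after.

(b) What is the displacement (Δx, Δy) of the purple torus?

(0.4, -3.1)

The purple torus started near (11.6, 5.6) and ended near (12.0, 2.5).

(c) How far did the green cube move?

1.3

From (12.3, 2.3) to (13.5, 1.8), the green cube covered √(1.2² + 0.5²) ≈ 1.3 units.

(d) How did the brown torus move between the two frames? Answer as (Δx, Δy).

(-0.1, 0.8)

The brown torus was at about (10.0, 1.0) and moved to about (9.9, 1.8).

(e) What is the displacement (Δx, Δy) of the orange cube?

(-3.0, 1.0)

The orange cube started near (8.5, 1.4) and ended near (5.5, 2.4).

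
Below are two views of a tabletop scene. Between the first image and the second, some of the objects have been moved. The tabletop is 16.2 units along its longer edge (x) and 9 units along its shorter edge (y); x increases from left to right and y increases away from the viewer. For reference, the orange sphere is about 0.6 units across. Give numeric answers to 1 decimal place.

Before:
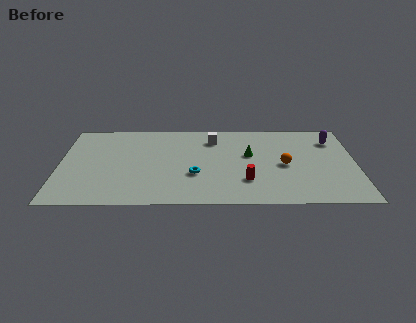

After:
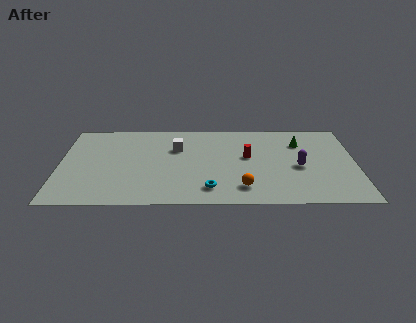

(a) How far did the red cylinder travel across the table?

2.6

From (10.2, 2.5) to (10.3, 5.1), the red cylinder covered √(0.1² + 2.6²) ≈ 2.6 units.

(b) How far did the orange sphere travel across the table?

3.3

The orange sphere was near (12.3, 4.2) before and (10.0, 1.8) after, so it travelled √(2.3² + 2.4²) ≈ 3.3 units.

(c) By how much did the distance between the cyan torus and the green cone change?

+3.3

Before: roughly 3.7 units apart; after: 7.0. That's 3.3 units further apart.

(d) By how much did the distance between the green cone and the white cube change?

+4.1

The distance was about 2.7 in the first image and 6.8 in the second, so they moved 4.1 units further apart.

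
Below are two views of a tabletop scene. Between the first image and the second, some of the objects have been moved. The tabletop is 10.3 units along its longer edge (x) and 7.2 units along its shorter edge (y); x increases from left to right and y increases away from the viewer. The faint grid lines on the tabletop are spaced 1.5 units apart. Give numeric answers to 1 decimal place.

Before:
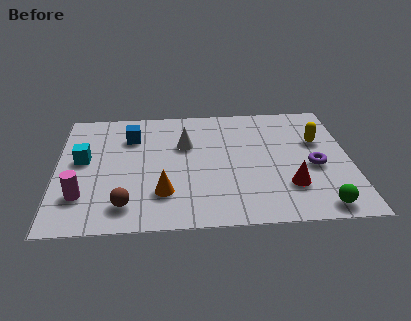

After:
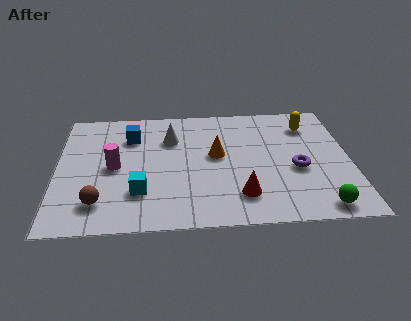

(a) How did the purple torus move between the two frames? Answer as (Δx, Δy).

(-0.6, -0.1)

The purple torus was at about (9.0, 3.1) and moved to about (8.4, 3.0).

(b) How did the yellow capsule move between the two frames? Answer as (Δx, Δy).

(-0.3, 1.0)

The yellow capsule started near (9.2, 4.6) and ended near (8.9, 5.6).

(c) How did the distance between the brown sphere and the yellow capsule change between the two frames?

+0.9

They were about 7.6 units apart before and 8.5 after — 0.9 units further apart.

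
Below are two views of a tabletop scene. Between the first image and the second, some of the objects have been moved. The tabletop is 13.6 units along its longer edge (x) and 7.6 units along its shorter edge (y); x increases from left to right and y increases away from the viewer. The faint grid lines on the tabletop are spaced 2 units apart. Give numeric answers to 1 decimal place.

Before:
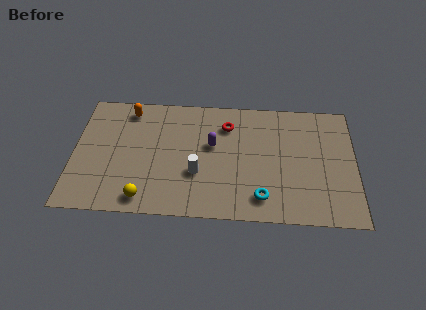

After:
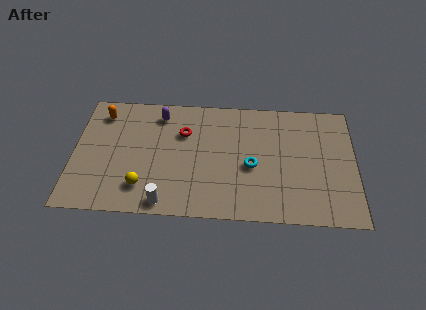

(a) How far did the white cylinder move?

2.4

The white cylinder was near (6.0, 2.7) before and (4.5, 0.8) after, so it travelled √(1.5² + 1.9²) ≈ 2.4 units.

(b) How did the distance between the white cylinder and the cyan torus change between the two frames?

+1.4

Before: roughly 3.4 units apart; after: 4.8. That's 1.4 units further apart.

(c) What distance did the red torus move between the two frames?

2.2

From (7.4, 5.8) to (5.3, 5.2), the red torus covered √(2.1² + 0.6²) ≈ 2.2 units.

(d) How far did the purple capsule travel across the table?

3.2

From (6.7, 4.5) to (4.1, 6.3), the purple capsule covered √(2.6² + 1.8²) ≈ 3.2 units.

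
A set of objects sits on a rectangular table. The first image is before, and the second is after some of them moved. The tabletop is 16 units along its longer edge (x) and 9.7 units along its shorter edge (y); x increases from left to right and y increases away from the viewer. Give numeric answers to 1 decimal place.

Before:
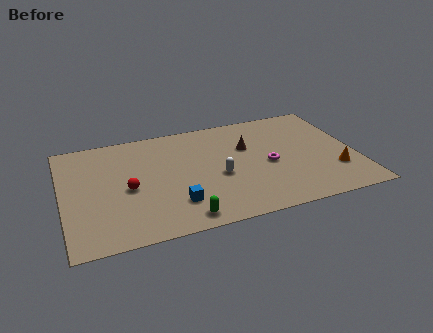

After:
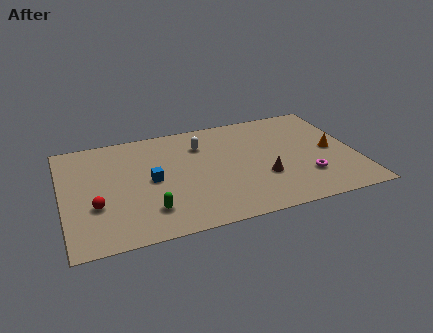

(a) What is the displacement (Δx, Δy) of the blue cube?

(-1.1, 2.4)

The blue cube was at about (5.9, 2.4) and moved to about (4.8, 4.8).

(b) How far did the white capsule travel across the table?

3.2

The white capsule moved from about (8.4, 4.1) to (7.7, 7.2), a distance of √(0.7² + 3.1²) ≈ 3.2.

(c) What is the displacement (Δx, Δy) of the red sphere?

(-1.8, -1.0)

The red sphere started near (3.5, 4.4) and ended near (1.7, 3.4).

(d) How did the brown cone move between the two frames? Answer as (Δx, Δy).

(0.6, -3.0)

From the two frames, the brown cone sits at roughly (10.2, 6.3) before and (10.8, 3.3) after.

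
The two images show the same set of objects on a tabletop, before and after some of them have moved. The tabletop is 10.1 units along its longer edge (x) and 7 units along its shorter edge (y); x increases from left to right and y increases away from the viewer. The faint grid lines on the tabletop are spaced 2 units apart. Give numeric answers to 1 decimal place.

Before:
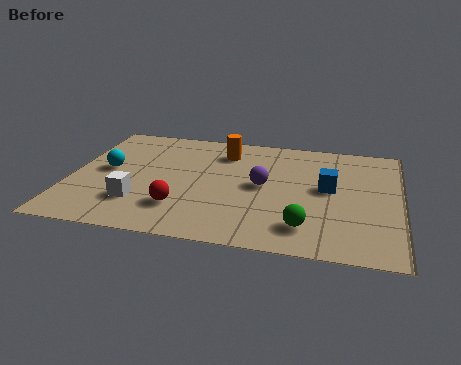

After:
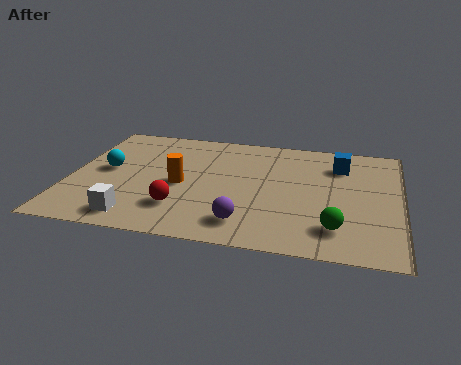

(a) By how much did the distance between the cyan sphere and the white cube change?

+0.8

The distance was about 2.1 in the first image and 2.9 in the second, so they moved 0.8 units further apart.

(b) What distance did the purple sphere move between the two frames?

2.3

The purple sphere was near (5.9, 3.6) before and (5.5, 1.3) after, so it travelled √(0.4² + 2.3²) ≈ 2.3 units.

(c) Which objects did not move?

the cyan sphere and the red sphere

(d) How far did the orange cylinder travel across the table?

2.6

The orange cylinder was near (4.6, 5.5) before and (3.4, 3.2) after, so it travelled √(1.2² + 2.3²) ≈ 2.6 units.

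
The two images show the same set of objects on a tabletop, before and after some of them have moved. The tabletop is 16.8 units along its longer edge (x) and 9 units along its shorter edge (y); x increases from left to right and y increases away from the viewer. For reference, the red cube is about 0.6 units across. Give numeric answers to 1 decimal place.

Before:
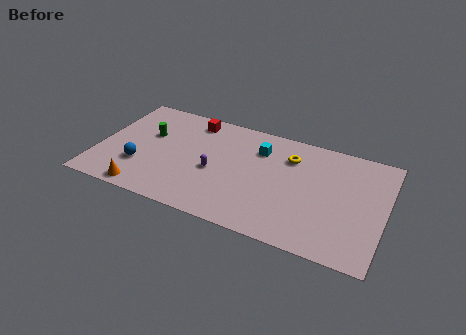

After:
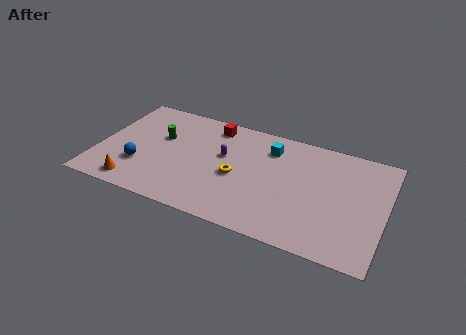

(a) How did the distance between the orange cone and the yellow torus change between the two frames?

-3.5

They were about 9.9 units apart before and 6.4 after — 3.5 units closer together.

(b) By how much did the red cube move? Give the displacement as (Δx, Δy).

(1.2, 0.0)

The red cube was at about (5.2, 7.7) and moved to about (6.4, 7.7).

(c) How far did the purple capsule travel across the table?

1.6

The purple capsule was near (6.9, 3.9) before and (7.3, 5.4) after, so it travelled √(0.4² + 1.5²) ≈ 1.6 units.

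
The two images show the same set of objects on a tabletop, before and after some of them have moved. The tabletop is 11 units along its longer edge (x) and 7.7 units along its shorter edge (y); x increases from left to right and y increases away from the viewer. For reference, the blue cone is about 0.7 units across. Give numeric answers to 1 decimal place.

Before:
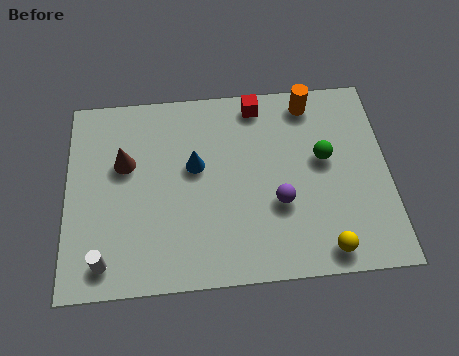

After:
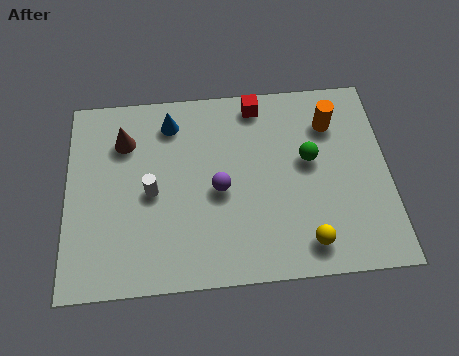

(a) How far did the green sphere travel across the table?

0.5

From (8.8, 4.4) to (8.3, 4.4), the green sphere covered √(0.5² + 0.0²) ≈ 0.5 units.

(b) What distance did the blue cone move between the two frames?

2.0

From (4.4, 4.5) to (3.6, 6.3), the blue cone covered √(0.8² + 1.8²) ≈ 2.0 units.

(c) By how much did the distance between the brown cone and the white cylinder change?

-1.5

They were about 3.8 units apart before and 2.3 after — 1.5 units closer together.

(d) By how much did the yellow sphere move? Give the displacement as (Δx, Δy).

(-0.6, 0.3)

From the two frames, the yellow sphere sits at roughly (8.7, 0.9) before and (8.1, 1.2) after.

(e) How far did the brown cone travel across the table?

0.9

The brown cone was near (2.0, 4.8) before and (2.0, 5.7) after, so it travelled √(0.0² + 0.9²) ≈ 0.9 units.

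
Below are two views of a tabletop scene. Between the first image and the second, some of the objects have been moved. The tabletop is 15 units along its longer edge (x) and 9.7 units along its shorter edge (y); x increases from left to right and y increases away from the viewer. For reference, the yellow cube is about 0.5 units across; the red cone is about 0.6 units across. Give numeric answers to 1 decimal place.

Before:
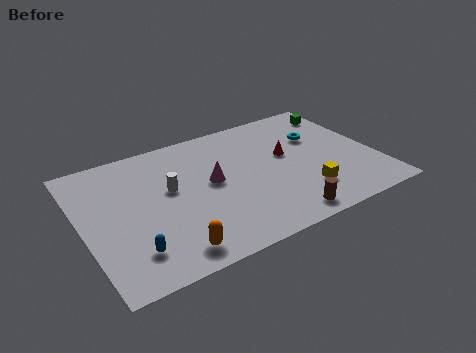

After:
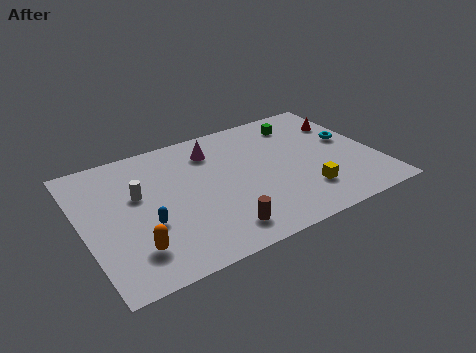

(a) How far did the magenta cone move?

2.4

The magenta cone was near (6.6, 5.2) before and (7.0, 7.6) after, so it travelled √(0.4² + 2.4²) ≈ 2.4 units.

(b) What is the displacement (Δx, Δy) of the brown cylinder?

(-3.2, 0.5)

The brown cylinder was at about (9.6, 1.1) and moved to about (6.4, 1.6).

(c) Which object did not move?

the yellow cube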